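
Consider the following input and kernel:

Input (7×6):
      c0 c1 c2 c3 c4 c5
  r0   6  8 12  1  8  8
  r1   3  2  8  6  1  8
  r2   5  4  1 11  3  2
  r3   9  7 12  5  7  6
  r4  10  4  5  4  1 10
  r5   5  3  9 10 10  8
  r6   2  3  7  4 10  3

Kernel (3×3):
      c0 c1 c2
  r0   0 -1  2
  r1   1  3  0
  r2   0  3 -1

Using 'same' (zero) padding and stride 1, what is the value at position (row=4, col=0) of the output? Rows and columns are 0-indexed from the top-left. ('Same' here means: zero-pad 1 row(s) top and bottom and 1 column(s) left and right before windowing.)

The receptive field on the zero-padded input at this output position is [0 9 7 / 0 10 4 / 0 5 3]. Elementwise product with the kernel and sum: 9·-1 + 7·2 + 0·1 + 10·3 + 5·3 + 3·-1.

47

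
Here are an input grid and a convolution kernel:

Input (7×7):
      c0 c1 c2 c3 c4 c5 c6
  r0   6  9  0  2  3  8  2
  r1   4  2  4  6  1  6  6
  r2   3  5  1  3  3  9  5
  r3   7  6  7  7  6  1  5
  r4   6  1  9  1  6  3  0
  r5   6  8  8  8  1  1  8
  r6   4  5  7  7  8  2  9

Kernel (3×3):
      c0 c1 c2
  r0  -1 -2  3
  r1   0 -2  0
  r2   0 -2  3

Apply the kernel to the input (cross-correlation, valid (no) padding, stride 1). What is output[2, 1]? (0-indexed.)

-27

The receptive field on the input at this output position is [5 1 3 / 6 7 7 / 1 9 1]. Elementwise product with the kernel and sum: 5·-1 + 1·-2 + 3·3 + 7·-2 + 9·-2 + 1·3.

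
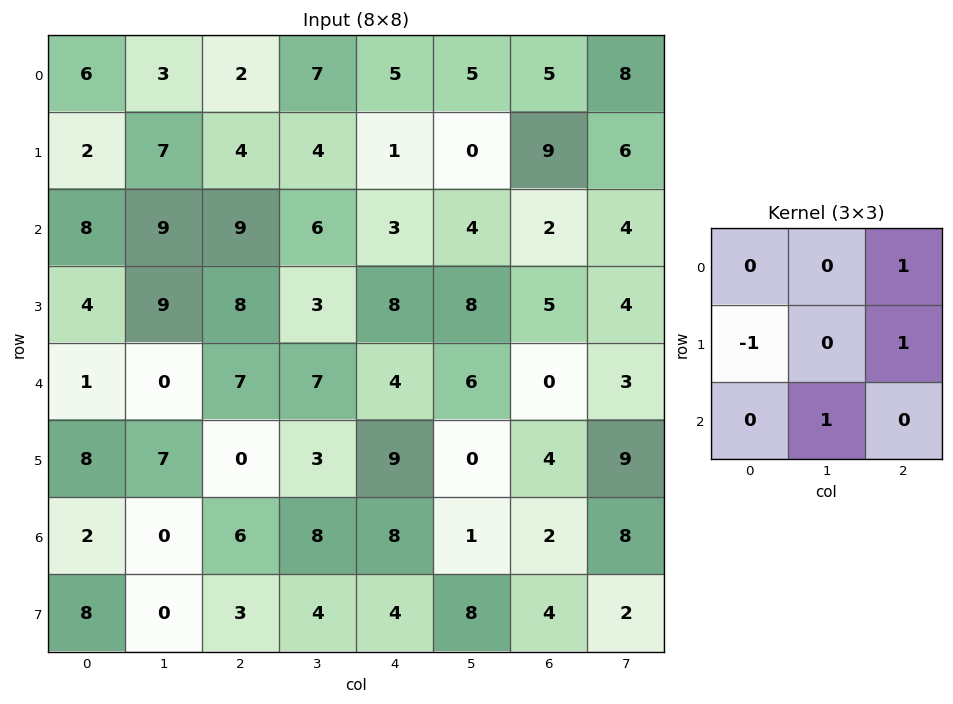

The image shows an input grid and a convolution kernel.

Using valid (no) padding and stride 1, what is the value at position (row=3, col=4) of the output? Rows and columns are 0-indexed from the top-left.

1

The receptive field on the input at this output position is [8 8 5 / 4 6 0 / 9 0 4]. Elementwise product with the kernel and sum: 5·1 + 4·-1 + 0·1 + 0·1.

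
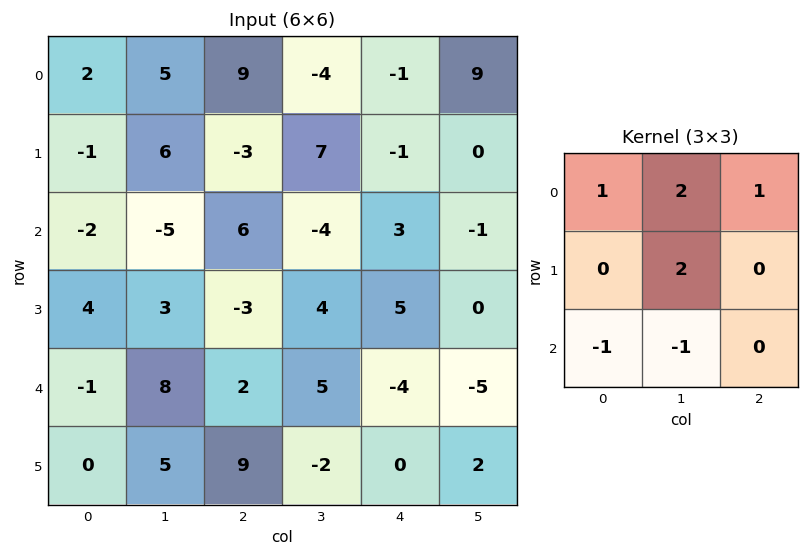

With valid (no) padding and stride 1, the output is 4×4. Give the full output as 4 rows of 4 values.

Output[0,0]: The receptive field on the input at this output position is [2 5 9 / -1 6 -3 / -2 -5 6]. Elementwise product with the kernel and sum: 2·1 + 5·2 + 9·1 + 6·2 + -2·-1 + -5·-1.
Output[0,1]: The receptive field on the input at this output position is [5 9 -4 / 6 -3 7 / -5 6 -4]. Elementwise product with the kernel and sum: 5·1 + 9·2 + -4·1 + -3·2 + -5·-1 + 6·-1.

40 12 12 2
-9 19 1 2
-7 -13 2 10
18 -9 13 8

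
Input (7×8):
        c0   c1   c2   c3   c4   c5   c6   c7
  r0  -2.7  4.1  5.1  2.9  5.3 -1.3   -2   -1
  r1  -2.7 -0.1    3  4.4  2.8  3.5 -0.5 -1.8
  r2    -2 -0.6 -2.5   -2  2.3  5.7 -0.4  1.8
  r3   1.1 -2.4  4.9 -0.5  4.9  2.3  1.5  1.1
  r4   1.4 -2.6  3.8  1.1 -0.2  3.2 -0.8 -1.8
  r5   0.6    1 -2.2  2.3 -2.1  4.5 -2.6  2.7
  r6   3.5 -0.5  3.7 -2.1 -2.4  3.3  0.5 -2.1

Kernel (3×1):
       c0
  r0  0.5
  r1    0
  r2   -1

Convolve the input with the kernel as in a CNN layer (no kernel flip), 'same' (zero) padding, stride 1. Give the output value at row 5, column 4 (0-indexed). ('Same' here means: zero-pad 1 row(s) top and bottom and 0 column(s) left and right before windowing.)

2.3

The receptive field on the zero-padded input at this output position is [-0.2 / -2.1 / -2.4]. Elementwise product with the kernel and sum: -0.2·0.5 + -2.4·-1.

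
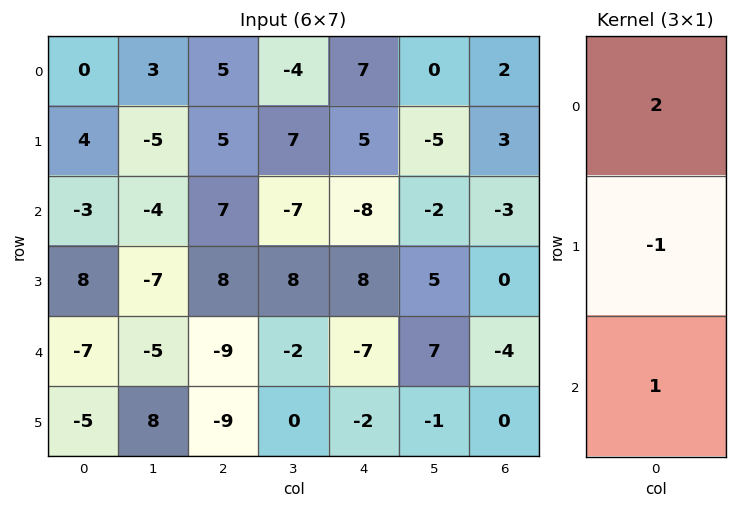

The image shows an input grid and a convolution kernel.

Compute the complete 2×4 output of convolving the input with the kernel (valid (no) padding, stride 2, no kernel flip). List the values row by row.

Output[0,0]: The receptive field on the input at this output position is [0 / 4 / -3]. Elementwise product with the kernel and sum: 0·2 + 4·-1 + -3·1.
Output[0,1]: The receptive field on the input at this output position is [5 / 5 / 7]. Elementwise product with the kernel and sum: 5·2 + 5·-1 + 7·1.

-7 12 1 -2
-21 -3 -31 -10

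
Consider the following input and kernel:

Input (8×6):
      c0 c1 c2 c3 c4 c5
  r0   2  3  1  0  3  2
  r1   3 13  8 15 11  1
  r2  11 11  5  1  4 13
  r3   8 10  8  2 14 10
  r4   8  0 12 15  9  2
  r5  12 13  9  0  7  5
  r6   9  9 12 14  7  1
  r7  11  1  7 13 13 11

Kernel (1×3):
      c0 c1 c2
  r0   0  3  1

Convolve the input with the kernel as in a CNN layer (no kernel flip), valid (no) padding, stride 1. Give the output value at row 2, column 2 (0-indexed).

7

The receptive field on the input at this output position is [5 1 4]. Elementwise product with the kernel and sum: 1·3 + 4·1.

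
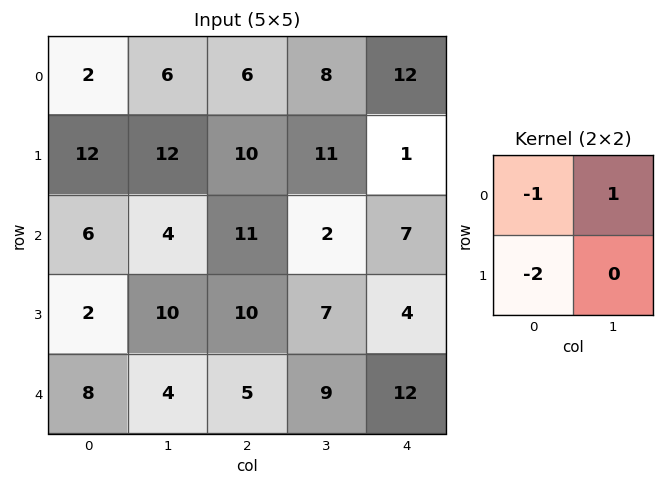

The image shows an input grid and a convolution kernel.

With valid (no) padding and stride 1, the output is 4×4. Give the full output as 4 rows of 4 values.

Output[0,0]: The receptive field on the input at this output position is [2 6 / 12 12]. Elementwise product with the kernel and sum: 2·-1 + 6·1 + 12·-2.
Output[0,1]: The receptive field on the input at this output position is [6 6 / 12 10]. Elementwise product with the kernel and sum: 6·-1 + 6·1 + 12·-2.

-20 -24 -18 -18
-12 -10 -21 -14
-6 -13 -29 -9
-8 -8 -13 -21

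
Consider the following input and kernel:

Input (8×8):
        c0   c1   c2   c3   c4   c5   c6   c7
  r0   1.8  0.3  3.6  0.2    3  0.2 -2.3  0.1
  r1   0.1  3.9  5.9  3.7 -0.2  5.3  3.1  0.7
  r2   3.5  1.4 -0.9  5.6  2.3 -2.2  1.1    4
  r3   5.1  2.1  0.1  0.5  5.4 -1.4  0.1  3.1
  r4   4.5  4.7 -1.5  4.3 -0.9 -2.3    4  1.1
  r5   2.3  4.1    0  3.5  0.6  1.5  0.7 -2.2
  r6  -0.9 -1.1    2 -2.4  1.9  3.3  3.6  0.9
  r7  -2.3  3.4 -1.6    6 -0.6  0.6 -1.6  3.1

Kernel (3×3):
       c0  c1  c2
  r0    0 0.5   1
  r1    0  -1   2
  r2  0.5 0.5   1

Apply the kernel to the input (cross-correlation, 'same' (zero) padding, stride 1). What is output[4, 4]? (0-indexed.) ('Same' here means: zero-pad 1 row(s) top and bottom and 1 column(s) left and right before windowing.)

The receptive field on the zero-padded input at this output position is [0.5 5.4 -1.4 / 4.3 -0.9 -2.3 / 3.5 0.6 1.5]. Elementwise product with the kernel and sum: 5.4·0.5 + -1.4·1 + -0.9·-1 + -2.3·2 + 3.5·0.5 + 0.6·0.5 + 1.5·1.

1.15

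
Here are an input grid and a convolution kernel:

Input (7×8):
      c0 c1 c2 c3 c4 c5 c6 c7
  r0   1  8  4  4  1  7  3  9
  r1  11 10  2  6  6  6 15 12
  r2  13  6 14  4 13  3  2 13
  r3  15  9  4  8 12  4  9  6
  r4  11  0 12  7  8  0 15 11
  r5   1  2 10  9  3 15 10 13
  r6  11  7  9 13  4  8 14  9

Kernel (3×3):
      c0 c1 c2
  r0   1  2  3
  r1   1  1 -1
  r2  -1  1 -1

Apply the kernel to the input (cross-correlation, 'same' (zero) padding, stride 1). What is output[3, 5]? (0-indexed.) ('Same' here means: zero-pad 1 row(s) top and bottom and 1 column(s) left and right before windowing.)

The receptive field on the zero-padded input at this output position is [13 3 2 / 12 4 9 / 8 0 15]. Elementwise product with the kernel and sum: 13·1 + 3·2 + 2·3 + 12·1 + 4·1 + 9·-1 + 8·-1 + 0·1 + 15·-1.

9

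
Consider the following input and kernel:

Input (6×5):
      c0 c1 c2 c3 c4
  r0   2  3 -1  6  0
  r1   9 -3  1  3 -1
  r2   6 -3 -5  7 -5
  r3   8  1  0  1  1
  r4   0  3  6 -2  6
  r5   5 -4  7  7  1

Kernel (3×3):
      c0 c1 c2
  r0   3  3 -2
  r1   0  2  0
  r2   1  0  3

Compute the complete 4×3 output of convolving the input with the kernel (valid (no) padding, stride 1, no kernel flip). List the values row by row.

Output[0,0]: The receptive field on the input at this output position is [2 3 -1 / 9 -3 1 / 6 -3 -5]. Elementwise product with the kernel and sum: 2·3 + 3·3 + -1·-2 + -3·2 + 6·1 + -5·3.

2 14 1
18 -18 31
39 -41 42
59 30 7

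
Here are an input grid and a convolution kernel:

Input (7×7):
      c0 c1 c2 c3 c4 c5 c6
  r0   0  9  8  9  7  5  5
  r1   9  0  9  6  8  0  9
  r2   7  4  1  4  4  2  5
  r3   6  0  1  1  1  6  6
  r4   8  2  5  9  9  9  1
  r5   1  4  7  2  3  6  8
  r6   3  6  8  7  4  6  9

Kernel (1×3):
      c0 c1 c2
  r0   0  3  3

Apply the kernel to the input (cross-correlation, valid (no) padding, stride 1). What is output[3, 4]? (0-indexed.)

36

The receptive field on the input at this output position is [1 6 6]. Elementwise product with the kernel and sum: 6·3 + 6·3.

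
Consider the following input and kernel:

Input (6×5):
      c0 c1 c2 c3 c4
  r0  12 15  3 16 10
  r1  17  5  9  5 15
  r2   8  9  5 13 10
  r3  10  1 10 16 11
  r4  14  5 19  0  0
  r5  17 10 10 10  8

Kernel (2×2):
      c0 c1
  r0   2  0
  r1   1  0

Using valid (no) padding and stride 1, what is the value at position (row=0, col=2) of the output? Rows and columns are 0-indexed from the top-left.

The receptive field on the input at this output position is [3 16 / 9 5]. Elementwise product with the kernel and sum: 3·2 + 9·1.

15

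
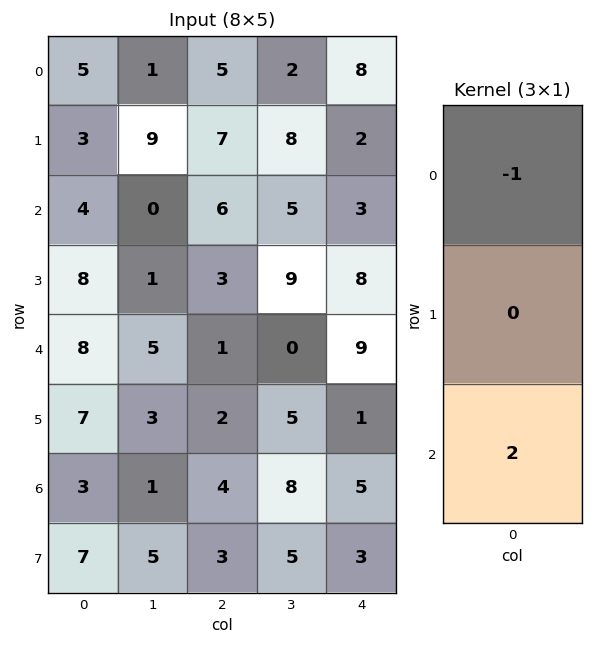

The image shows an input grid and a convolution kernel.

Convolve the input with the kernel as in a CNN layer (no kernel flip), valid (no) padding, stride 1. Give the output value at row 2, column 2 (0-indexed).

-4

The receptive field on the input at this output position is [6 / 3 / 1]. Elementwise product with the kernel and sum: 6·-1 + 1·2.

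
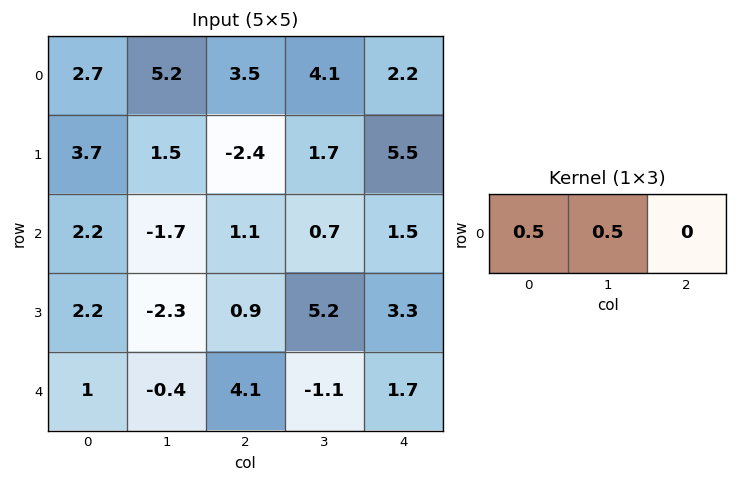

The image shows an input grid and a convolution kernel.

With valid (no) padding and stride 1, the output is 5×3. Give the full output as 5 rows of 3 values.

Output[0,0]: The receptive field on the input at this output position is [2.7 5.2 3.5]. Elementwise product with the kernel and sum: 2.7·0.5 + 5.2·0.5.
Output[0,1]: The receptive field on the input at this output position is [5.2 3.5 4.1]. Elementwise product with the kernel and sum: 5.2·0.5 + 3.5·0.5.

3.95 4.35 3.8
2.6 -0.45 -0.35
0.25 -0.3 0.9
-0.05 -0.7 3.05
0.3 1.85 1.5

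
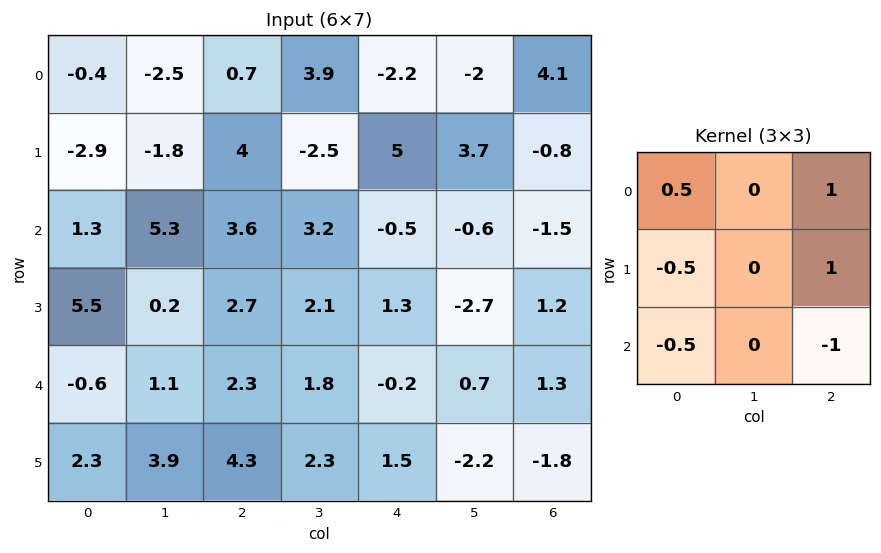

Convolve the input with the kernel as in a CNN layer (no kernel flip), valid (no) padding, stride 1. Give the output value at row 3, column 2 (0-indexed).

-2.35

The receptive field on the input at this output position is [2.7 2.1 1.3 / 2.3 1.8 -0.2 / 4.3 2.3 1.5]. Elementwise product with the kernel and sum: 2.7·0.5 + 1.3·1 + 2.3·-0.5 + -0.2·1 + 4.3·-0.5 + 1.5·-1.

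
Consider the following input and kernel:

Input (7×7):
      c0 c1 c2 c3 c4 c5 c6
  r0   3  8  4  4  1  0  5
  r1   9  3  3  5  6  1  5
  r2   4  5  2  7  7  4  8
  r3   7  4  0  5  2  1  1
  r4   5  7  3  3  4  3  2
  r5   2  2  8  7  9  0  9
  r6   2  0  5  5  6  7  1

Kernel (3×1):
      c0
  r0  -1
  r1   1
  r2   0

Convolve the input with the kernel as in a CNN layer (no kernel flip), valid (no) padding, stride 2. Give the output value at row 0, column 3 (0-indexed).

The receptive field on the input at this output position is [5 / 5 / 8]. Elementwise product with the kernel and sum: 5·-1 + 5·1.

0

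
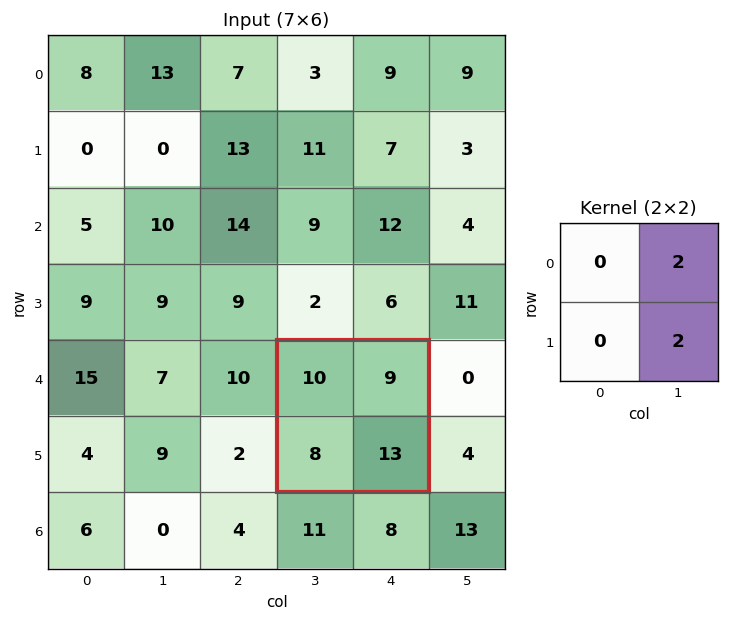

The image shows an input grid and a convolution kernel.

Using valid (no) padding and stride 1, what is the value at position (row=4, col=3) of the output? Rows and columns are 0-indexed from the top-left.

44

The receptive field on the input at this output position is [10 9 / 8 13]. Elementwise product with the kernel and sum: 9·2 + 13·2.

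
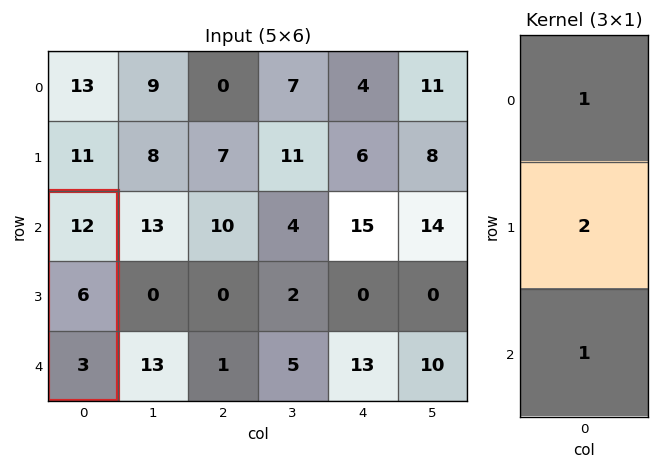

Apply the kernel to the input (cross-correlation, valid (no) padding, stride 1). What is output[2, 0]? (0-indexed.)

27

The receptive field on the input at this output position is [12 / 6 / 3]. Elementwise product with the kernel and sum: 12·1 + 6·2 + 3·1.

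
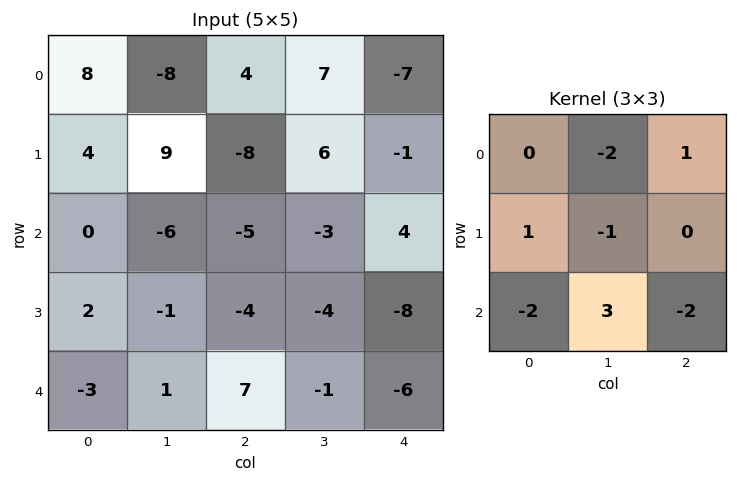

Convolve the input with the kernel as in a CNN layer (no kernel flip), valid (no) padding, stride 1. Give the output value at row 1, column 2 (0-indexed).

-3

The receptive field on the input at this output position is [-8 6 -1 / -5 -3 4 / -4 -4 -8]. Elementwise product with the kernel and sum: 6·-2 + -1·1 + -5·1 + -3·-1 + -4·-2 + -4·3 + -8·-2.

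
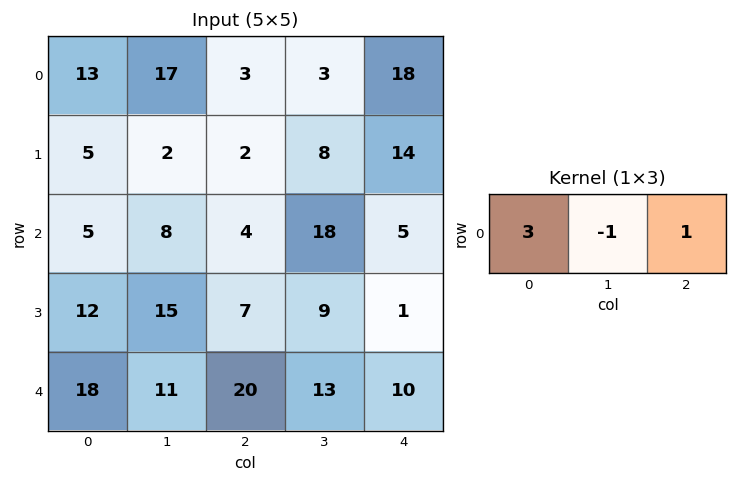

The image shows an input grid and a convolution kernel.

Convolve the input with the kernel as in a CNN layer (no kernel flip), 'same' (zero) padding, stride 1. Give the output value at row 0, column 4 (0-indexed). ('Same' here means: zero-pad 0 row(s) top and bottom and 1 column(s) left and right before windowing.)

-9

The receptive field on the zero-padded input at this output position is [3 18 0]. Elementwise product with the kernel and sum: 3·3 + 18·-1 + 0·1.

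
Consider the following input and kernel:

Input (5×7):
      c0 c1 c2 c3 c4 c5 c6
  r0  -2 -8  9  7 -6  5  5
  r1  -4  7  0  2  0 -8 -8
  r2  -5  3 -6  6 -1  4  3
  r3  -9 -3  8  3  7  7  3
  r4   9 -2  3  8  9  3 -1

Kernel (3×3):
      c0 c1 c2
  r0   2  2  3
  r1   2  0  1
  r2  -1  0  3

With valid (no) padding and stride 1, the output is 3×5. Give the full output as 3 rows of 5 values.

-14 54 17 19 15
23 44 4 14 -37
-32 35 44 36 20

Output[0,0]: The receptive field on the input at this output position is [-2 -8 9 / -4 7 0 / -5 3 -6]. Elementwise product with the kernel and sum: -2·2 + -8·2 + 9·3 + -4·2 + 0·1 + -5·-1 + -6·3.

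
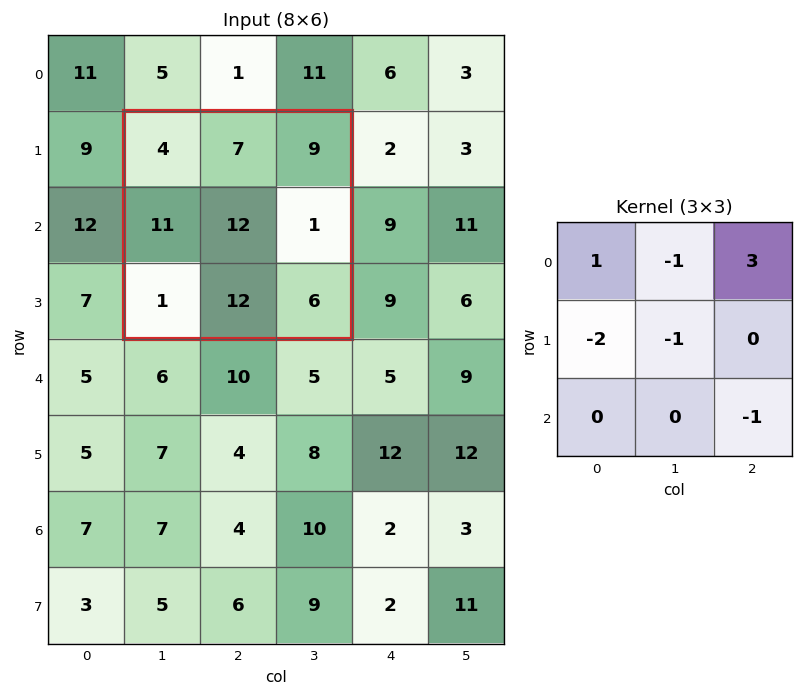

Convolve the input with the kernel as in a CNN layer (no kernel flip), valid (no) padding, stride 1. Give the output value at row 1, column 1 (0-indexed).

The receptive field on the input at this output position is [4 7 9 / 11 12 1 / 1 12 6]. Elementwise product with the kernel and sum: 4·1 + 7·-1 + 9·3 + 11·-2 + 12·-1 + 6·-1.

-16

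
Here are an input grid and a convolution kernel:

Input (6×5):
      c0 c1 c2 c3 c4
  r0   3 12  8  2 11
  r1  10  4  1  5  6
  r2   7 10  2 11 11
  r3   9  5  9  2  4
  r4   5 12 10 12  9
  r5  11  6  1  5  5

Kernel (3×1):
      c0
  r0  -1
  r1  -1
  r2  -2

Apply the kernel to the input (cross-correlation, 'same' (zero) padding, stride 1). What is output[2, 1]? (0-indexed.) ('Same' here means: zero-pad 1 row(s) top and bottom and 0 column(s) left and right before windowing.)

-24

The receptive field on the zero-padded input at this output position is [4 / 10 / 5]. Elementwise product with the kernel and sum: 4·-1 + 10·-1 + 5·-2.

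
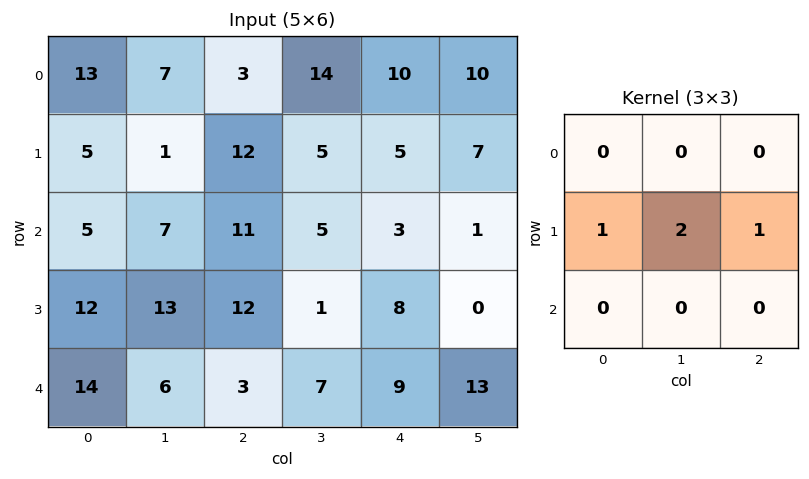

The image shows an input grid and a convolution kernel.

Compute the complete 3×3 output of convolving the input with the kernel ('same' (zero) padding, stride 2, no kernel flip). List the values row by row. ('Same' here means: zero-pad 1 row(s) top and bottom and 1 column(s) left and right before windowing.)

33 27 44
17 34 12
34 19 38

Output[0,0]: The receptive field on the zero-padded input at this output position is [0 0 0 / 0 13 7 / 0 5 1]. Elementwise product with the kernel and sum: 0·1 + 13·2 + 7·1.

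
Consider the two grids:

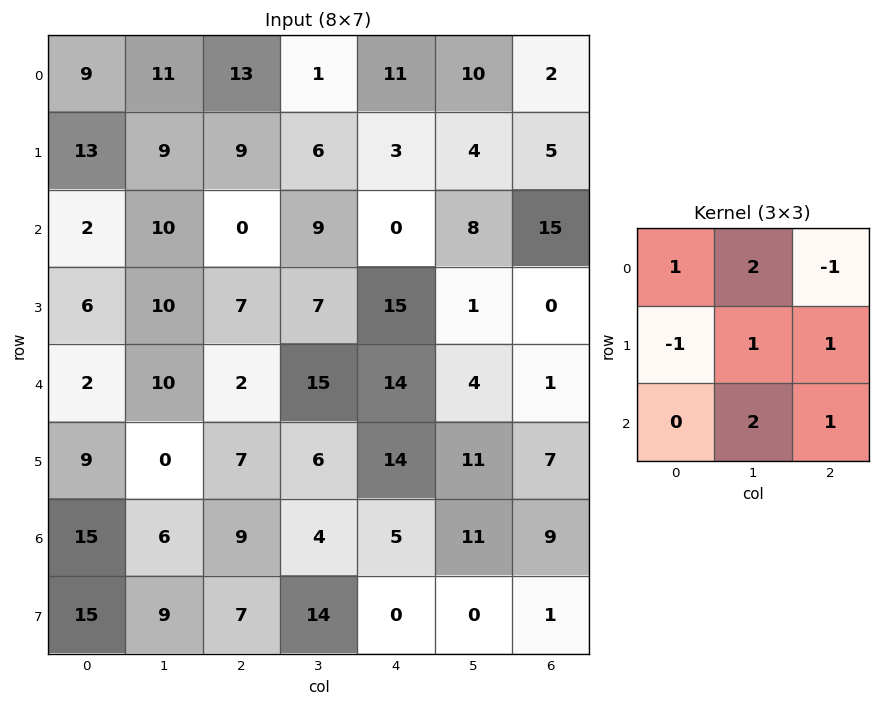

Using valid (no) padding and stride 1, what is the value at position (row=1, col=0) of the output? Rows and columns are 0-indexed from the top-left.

The receptive field on the input at this output position is [13 9 9 / 2 10 0 / 6 10 7]. Elementwise product with the kernel and sum: 13·1 + 9·2 + 9·-1 + 2·-1 + 10·1 + 0·1 + 10·2 + 7·1.

57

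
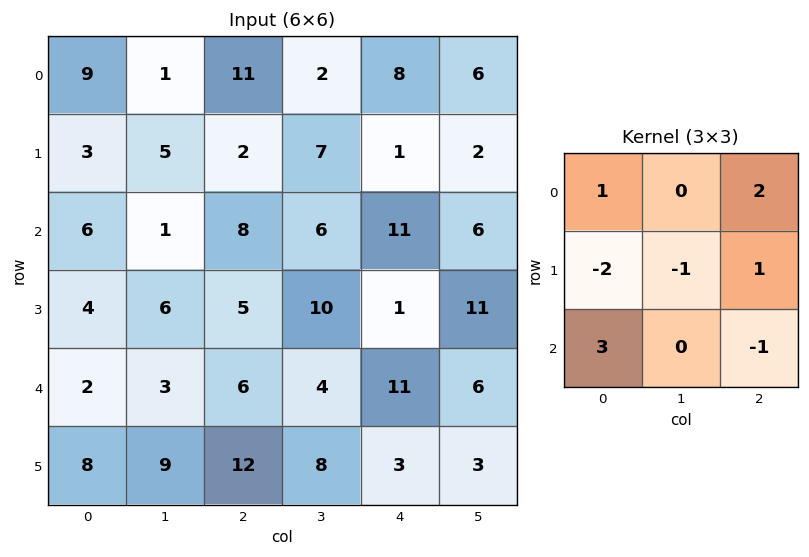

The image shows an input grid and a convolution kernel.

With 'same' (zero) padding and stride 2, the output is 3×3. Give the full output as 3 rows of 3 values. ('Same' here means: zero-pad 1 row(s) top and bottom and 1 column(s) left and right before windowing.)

-13 -3 13
-1 23 13
4 37 40

Output[0,0]: The receptive field on the zero-padded input at this output position is [0 0 0 / 0 9 1 / 0 3 5]. Elementwise product with the kernel and sum: 0·1 + 0·2 + 0·-2 + 9·-1 + 1·1 + 0·3 + 5·-1.
Output[0,1]: The receptive field on the zero-padded input at this output position is [0 0 0 / 1 11 2 / 5 2 7]. Elementwise product with the kernel and sum: 0·1 + 0·2 + 1·-2 + 11·-1 + 2·1 + 5·3 + 7·-1.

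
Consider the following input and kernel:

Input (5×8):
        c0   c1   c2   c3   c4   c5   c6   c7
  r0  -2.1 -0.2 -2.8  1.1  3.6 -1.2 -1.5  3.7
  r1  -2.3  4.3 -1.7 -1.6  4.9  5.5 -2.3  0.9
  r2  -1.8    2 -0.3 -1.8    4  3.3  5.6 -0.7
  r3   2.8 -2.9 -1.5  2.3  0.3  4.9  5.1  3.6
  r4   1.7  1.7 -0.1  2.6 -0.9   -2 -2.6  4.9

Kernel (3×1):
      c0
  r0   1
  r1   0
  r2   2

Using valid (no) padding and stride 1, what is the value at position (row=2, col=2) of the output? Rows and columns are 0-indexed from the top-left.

-0.5

The receptive field on the input at this output position is [-0.3 / -1.5 / -0.1]. Elementwise product with the kernel and sum: -0.3·1 + -0.1·2.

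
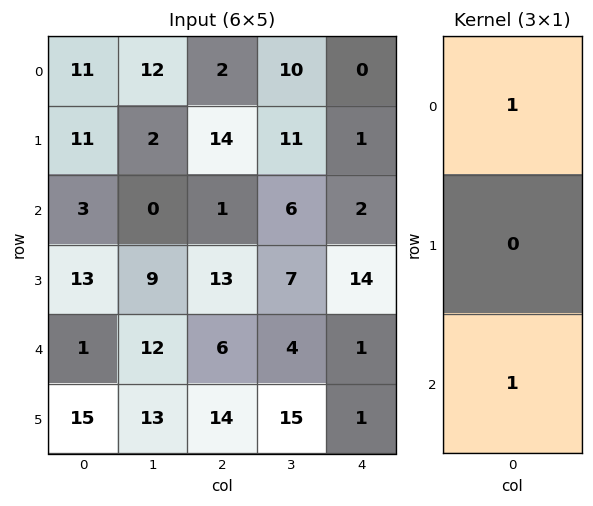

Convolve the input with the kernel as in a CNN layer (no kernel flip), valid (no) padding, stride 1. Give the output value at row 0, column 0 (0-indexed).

14

The receptive field on the input at this output position is [11 / 11 / 3]. Elementwise product with the kernel and sum: 11·1 + 3·1.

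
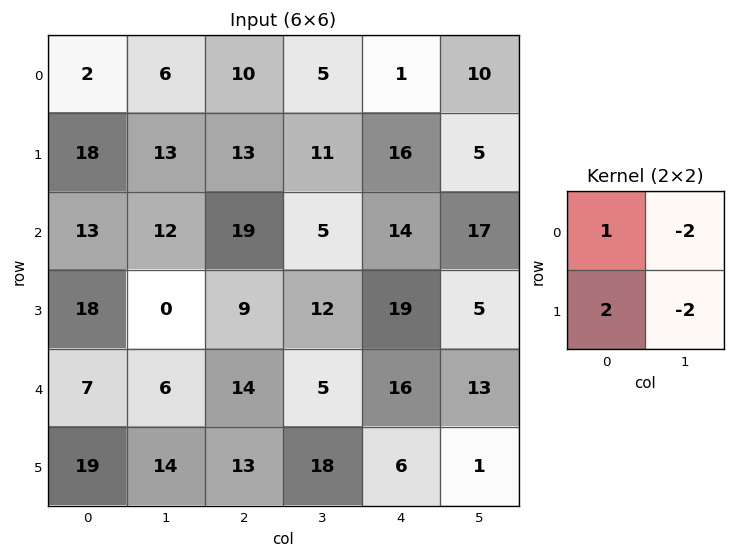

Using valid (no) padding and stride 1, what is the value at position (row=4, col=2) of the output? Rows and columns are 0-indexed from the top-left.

-6

The receptive field on the input at this output position is [14 5 / 13 18]. Elementwise product with the kernel and sum: 14·1 + 5·-2 + 13·2 + 18·-2.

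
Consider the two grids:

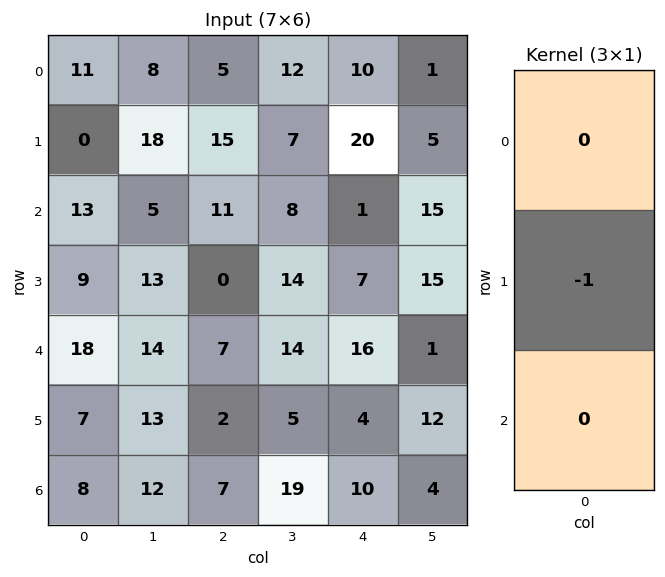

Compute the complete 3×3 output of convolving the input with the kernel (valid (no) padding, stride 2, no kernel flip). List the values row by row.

Output[0,0]: The receptive field on the input at this output position is [11 / 0 / 13]. Elementwise product with the kernel and sum: 0·-1.
Output[0,1]: The receptive field on the input at this output position is [5 / 15 / 11]. Elementwise product with the kernel and sum: 15·-1.

0 -15 -20
-9 0 -7
-7 -2 -4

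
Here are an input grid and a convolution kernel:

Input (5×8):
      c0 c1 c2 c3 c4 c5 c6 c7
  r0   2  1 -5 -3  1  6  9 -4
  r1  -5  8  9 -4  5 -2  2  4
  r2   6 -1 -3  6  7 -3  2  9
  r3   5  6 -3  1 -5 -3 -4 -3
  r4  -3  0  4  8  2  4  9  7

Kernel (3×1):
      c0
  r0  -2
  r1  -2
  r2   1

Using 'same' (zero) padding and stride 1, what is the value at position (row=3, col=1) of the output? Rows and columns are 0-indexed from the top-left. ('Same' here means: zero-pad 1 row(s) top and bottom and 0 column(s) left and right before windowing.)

The receptive field on the zero-padded input at this output position is [-1 / 6 / 0]. Elementwise product with the kernel and sum: -1·-2 + 6·-2 + 0·1.

-10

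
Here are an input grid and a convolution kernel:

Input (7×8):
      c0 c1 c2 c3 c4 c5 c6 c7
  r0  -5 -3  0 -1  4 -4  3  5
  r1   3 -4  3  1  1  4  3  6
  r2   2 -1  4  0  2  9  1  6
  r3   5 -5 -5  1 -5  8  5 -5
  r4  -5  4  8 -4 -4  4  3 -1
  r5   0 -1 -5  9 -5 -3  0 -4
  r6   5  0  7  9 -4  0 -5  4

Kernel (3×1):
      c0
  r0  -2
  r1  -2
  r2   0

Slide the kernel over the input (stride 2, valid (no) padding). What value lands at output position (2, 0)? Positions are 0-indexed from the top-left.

The receptive field on the input at this output position is [-5 / 0 / 5]. Elementwise product with the kernel and sum: -5·-2 + 0·-2.

10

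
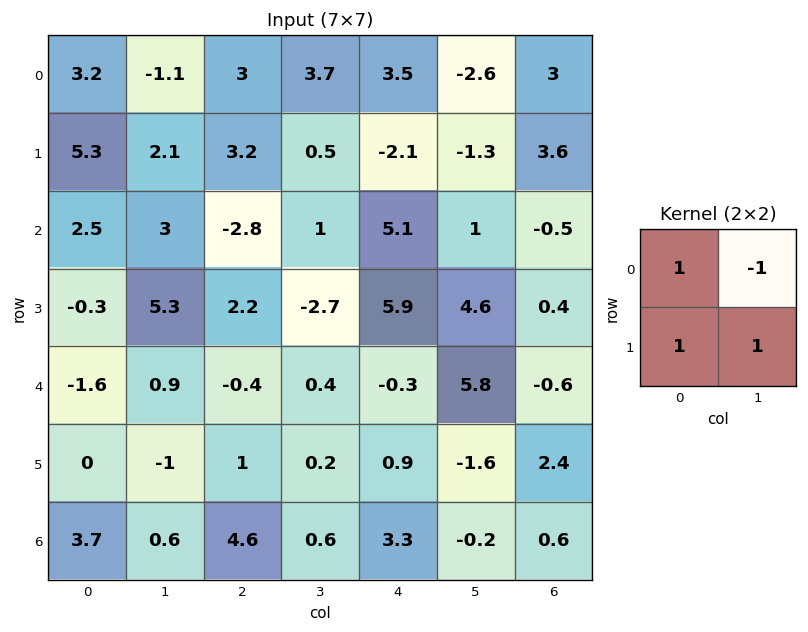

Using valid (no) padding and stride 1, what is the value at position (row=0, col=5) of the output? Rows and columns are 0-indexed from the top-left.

The receptive field on the input at this output position is [-2.6 3 / -1.3 3.6]. Elementwise product with the kernel and sum: -2.6·1 + 3·-1 + -1.3·1 + 3.6·1.

-3.3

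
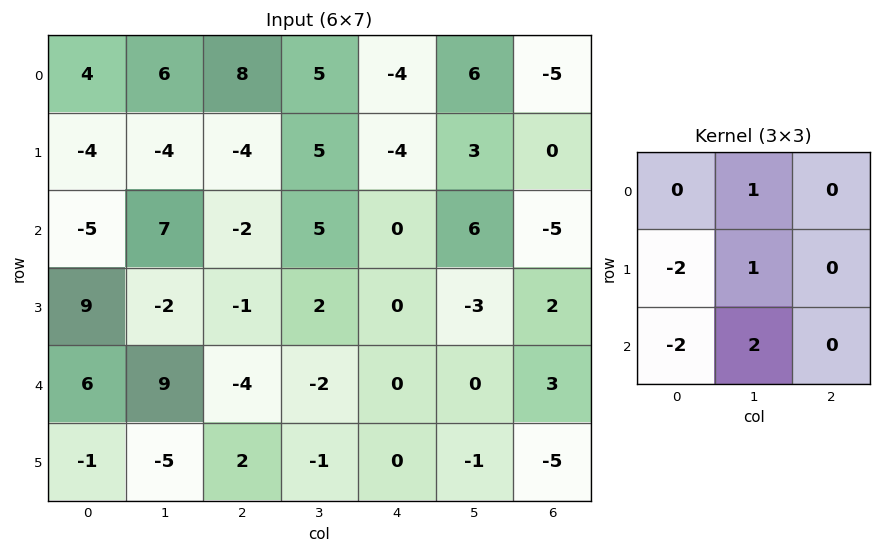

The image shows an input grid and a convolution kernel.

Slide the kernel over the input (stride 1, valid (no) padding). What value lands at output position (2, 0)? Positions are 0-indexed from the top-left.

-7

The receptive field on the input at this output position is [-5 7 -2 / 9 -2 -1 / 6 9 -4]. Elementwise product with the kernel and sum: 7·1 + 9·-2 + -2·1 + 6·-2 + 9·2.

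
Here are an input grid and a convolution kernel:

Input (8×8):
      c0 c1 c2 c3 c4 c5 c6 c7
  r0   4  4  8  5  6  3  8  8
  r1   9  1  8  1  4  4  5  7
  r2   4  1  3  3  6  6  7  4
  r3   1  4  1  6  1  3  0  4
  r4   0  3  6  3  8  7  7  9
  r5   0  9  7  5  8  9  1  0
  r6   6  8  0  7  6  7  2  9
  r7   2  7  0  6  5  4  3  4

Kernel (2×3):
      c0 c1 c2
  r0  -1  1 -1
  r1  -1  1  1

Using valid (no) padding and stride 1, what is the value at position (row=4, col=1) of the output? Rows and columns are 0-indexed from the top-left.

The receptive field on the input at this output position is [3 6 3 / 9 7 5]. Elementwise product with the kernel and sum: 3·-1 + 6·1 + 3·-1 + 9·-1 + 7·1 + 5·1.

3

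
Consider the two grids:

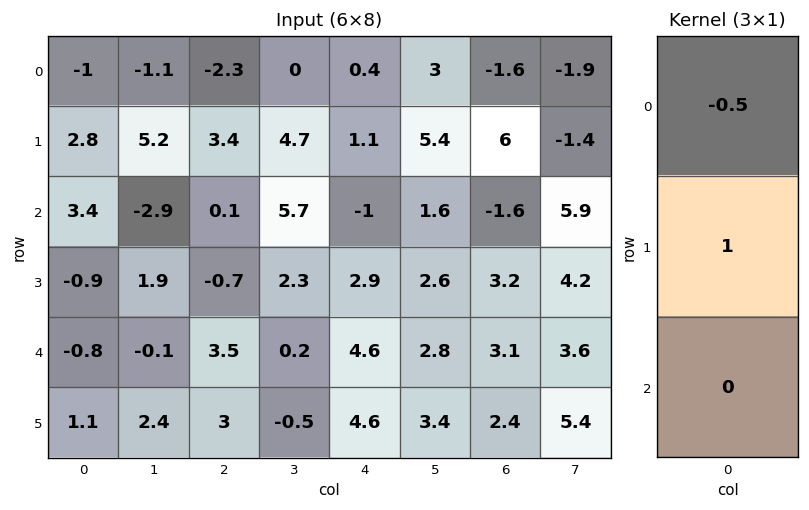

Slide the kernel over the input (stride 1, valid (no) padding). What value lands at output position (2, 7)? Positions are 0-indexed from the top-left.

1.25

The receptive field on the input at this output position is [5.9 / 4.2 / 3.6]. Elementwise product with the kernel and sum: 5.9·-0.5 + 4.2·1.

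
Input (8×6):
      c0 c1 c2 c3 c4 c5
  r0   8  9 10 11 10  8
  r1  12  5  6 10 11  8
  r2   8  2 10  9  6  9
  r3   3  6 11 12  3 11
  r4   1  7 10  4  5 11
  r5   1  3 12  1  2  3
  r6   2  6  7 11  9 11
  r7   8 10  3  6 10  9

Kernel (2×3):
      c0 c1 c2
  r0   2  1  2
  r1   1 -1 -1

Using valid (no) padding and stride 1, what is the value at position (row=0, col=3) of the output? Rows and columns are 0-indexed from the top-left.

39

The receptive field on the input at this output position is [11 10 8 / 10 11 8]. Elementwise product with the kernel and sum: 11·2 + 10·1 + 8·2 + 10·1 + 11·-1 + 8·-1.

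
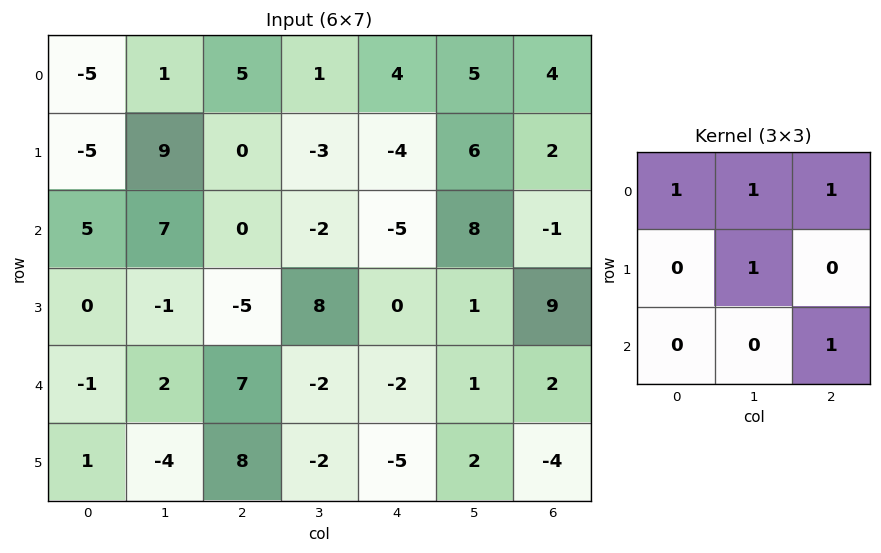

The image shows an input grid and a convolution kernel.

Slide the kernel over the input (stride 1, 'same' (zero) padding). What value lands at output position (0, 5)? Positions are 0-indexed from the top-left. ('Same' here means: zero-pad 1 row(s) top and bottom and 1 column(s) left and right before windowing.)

The receptive field on the zero-padded input at this output position is [0 0 0 / 4 5 4 / -4 6 2]. Elementwise product with the kernel and sum: 0·1 + 0·1 + 0·1 + 5·1 + 2·1.

7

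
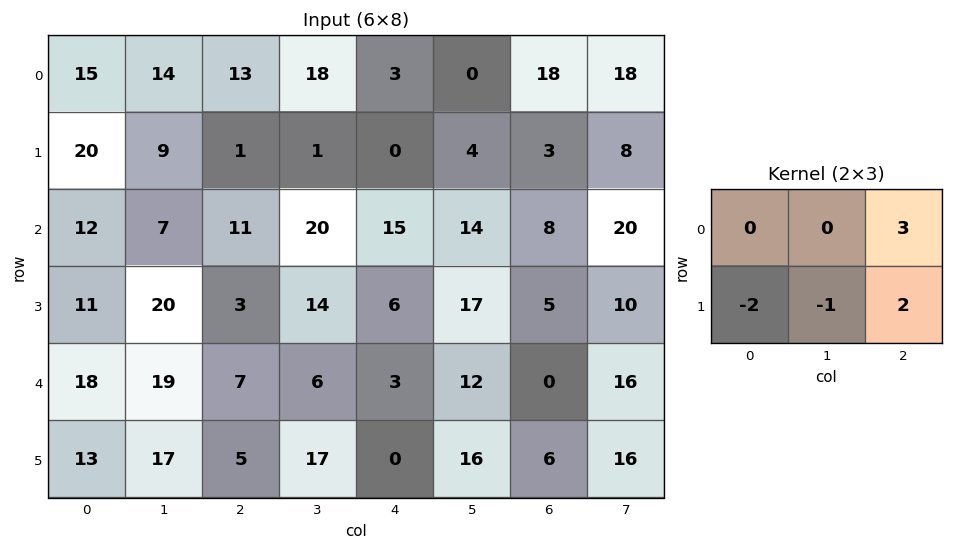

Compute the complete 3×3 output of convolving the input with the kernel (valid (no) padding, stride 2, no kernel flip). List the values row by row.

-8 6 56
-3 37 5
-12 -18 -4

Output[0,0]: The receptive field on the input at this output position is [15 14 13 / 20 9 1]. Elementwise product with the kernel and sum: 13·3 + 20·-2 + 9·-1 + 1·2.
Output[0,1]: The receptive field on the input at this output position is [13 18 3 / 1 1 0]. Elementwise product with the kernel and sum: 3·3 + 1·-2 + 1·-1 + 0·2.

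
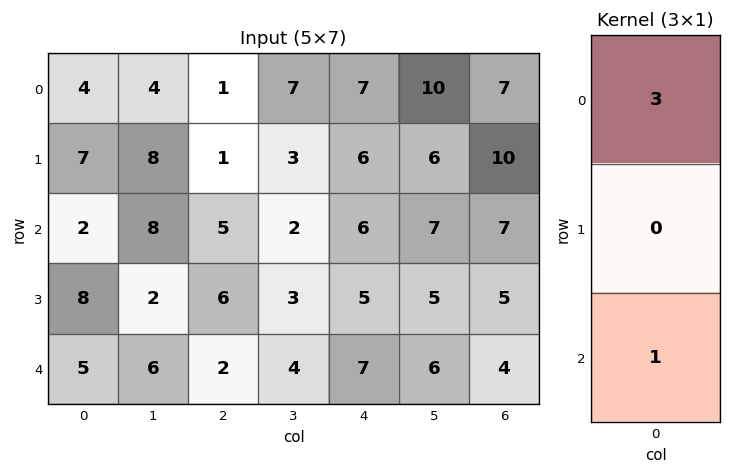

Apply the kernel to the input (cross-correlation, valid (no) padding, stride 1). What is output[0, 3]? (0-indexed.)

23

The receptive field on the input at this output position is [7 / 3 / 2]. Elementwise product with the kernel and sum: 7·3 + 2·1.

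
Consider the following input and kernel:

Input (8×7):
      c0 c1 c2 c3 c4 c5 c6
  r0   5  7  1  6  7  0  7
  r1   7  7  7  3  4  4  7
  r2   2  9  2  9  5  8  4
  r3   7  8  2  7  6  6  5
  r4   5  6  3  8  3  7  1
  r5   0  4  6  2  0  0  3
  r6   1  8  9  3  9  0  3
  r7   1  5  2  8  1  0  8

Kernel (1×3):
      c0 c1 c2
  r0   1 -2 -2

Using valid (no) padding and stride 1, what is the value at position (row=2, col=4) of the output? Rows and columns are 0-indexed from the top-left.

The receptive field on the input at this output position is [5 8 4]. Elementwise product with the kernel and sum: 5·1 + 8·-2 + 4·-2.

-19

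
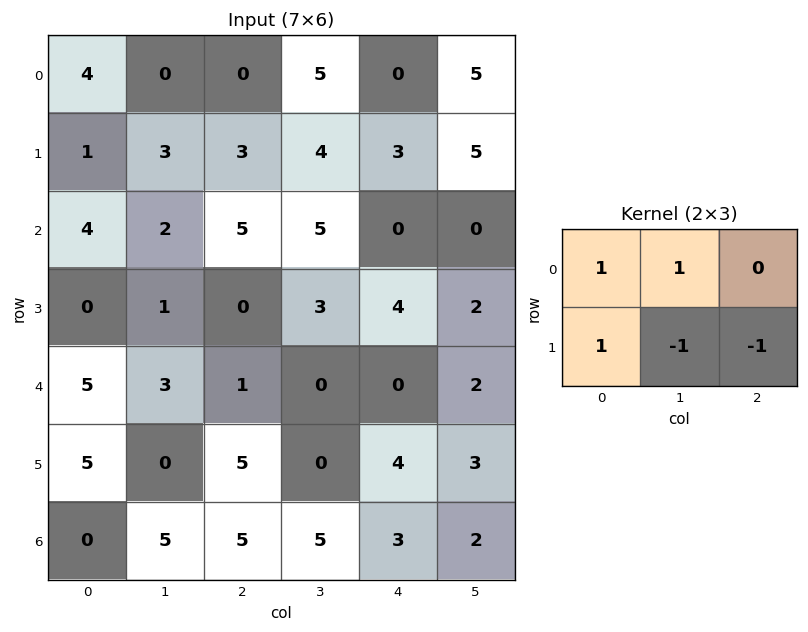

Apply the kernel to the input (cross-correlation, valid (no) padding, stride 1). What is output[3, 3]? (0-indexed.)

The receptive field on the input at this output position is [3 4 2 / 0 0 2]. Elementwise product with the kernel and sum: 3·1 + 4·1 + 0·1 + 0·-1 + 2·-1.

5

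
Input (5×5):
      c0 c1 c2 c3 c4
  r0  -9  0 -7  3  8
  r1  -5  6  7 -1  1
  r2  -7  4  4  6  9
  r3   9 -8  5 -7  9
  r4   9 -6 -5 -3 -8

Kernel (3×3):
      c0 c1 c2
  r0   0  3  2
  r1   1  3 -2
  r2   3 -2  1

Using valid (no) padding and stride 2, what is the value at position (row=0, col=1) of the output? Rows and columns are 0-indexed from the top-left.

36

The receptive field on the input at this output position is [-7 3 8 / 7 -1 1 / 4 6 9]. Elementwise product with the kernel and sum: 3·3 + 8·2 + 7·1 + -1·3 + 1·-2 + 4·3 + 6·-2 + 9·1.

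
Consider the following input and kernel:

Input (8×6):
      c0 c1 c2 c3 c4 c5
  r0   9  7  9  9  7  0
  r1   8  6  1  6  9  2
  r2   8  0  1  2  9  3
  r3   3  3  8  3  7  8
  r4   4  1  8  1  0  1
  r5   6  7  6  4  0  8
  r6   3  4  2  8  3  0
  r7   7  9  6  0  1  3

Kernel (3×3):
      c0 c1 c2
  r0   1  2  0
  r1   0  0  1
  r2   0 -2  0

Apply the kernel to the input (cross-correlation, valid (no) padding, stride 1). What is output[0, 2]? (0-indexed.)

32

The receptive field on the input at this output position is [9 9 7 / 1 6 9 / 1 2 9]. Elementwise product with the kernel and sum: 9·1 + 9·2 + 9·1 + 2·-2.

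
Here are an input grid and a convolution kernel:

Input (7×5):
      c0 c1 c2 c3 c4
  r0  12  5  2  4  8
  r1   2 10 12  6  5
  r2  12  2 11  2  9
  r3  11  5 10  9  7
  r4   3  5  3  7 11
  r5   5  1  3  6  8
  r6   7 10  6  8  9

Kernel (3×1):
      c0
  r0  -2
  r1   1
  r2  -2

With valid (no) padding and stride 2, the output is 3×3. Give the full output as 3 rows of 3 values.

Output[0,0]: The receptive field on the input at this output position is [12 / 2 / 12]. Elementwise product with the kernel and sum: 12·-2 + 2·1 + 12·-2.
Output[0,1]: The receptive field on the input at this output position is [2 / 12 / 11]. Elementwise product with the kernel and sum: 2·-2 + 12·1 + 11·-2.

-46 -14 -29
-19 -18 -33
-15 -15 -32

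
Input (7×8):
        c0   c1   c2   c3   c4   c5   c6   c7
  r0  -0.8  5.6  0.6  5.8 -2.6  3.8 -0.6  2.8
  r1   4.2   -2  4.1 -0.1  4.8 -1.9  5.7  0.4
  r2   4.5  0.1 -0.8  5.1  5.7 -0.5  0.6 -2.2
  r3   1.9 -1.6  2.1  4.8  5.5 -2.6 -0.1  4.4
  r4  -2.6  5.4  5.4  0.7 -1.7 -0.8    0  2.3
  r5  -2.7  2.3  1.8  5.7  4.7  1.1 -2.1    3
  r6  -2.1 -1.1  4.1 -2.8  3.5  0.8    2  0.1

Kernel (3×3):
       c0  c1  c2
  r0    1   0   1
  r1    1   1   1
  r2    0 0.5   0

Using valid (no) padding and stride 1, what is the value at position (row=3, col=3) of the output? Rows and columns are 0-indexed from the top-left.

2.75

The receptive field on the input at this output position is [4.8 5.5 -2.6 / 0.7 -1.7 -0.8 / 5.7 4.7 1.1]. Elementwise product with the kernel and sum: 4.8·1 + -2.6·1 + 0.7·1 + -1.7·1 + -0.8·1 + 4.7·0.5.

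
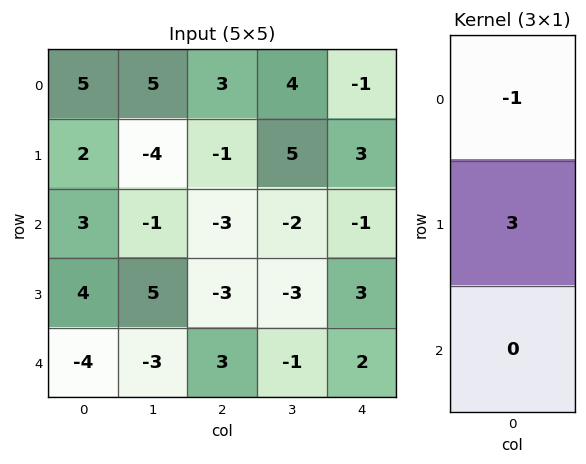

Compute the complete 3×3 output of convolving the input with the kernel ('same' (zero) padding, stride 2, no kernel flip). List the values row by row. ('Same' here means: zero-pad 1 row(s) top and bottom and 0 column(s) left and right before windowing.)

Output[0,0]: The receptive field on the zero-padded input at this output position is [0 / 5 / 2]. Elementwise product with the kernel and sum: 0·-1 + 5·3.

15 9 -3
7 -8 -6
-16 12 3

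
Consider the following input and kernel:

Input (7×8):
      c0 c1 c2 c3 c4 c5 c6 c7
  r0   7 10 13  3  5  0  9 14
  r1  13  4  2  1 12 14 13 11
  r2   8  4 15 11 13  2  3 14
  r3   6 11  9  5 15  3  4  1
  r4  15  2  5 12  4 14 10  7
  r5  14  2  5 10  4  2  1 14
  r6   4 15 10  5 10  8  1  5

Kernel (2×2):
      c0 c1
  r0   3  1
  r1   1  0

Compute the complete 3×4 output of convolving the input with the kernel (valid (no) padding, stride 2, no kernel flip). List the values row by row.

Output[0,0]: The receptive field on the input at this output position is [7 10 / 13 4]. Elementwise product with the kernel and sum: 7·3 + 10·1 + 13·1.
Output[0,1]: The receptive field on the input at this output position is [13 3 / 2 1]. Elementwise product with the kernel and sum: 13·3 + 3·1 + 2·1.

44 44 27 54
34 65 56 27
61 32 30 38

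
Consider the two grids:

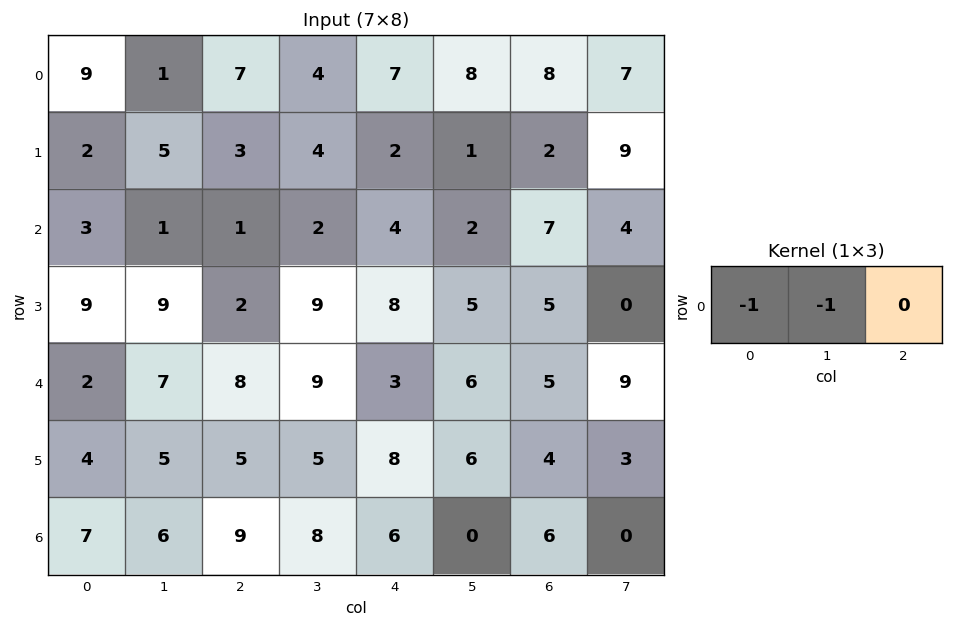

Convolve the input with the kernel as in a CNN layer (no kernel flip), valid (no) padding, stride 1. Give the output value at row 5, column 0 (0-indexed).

The receptive field on the input at this output position is [4 5 5]. Elementwise product with the kernel and sum: 4·-1 + 5·-1.

-9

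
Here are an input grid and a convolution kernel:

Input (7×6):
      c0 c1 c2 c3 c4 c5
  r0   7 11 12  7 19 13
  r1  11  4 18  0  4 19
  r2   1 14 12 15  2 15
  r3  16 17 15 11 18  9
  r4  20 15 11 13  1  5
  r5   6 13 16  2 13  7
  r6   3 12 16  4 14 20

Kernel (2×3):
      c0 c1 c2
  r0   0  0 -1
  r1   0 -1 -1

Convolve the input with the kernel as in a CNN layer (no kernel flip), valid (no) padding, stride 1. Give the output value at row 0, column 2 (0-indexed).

The receptive field on the input at this output position is [12 7 19 / 18 0 4]. Elementwise product with the kernel and sum: 19·-1 + 0·-1 + 4·-1.

-23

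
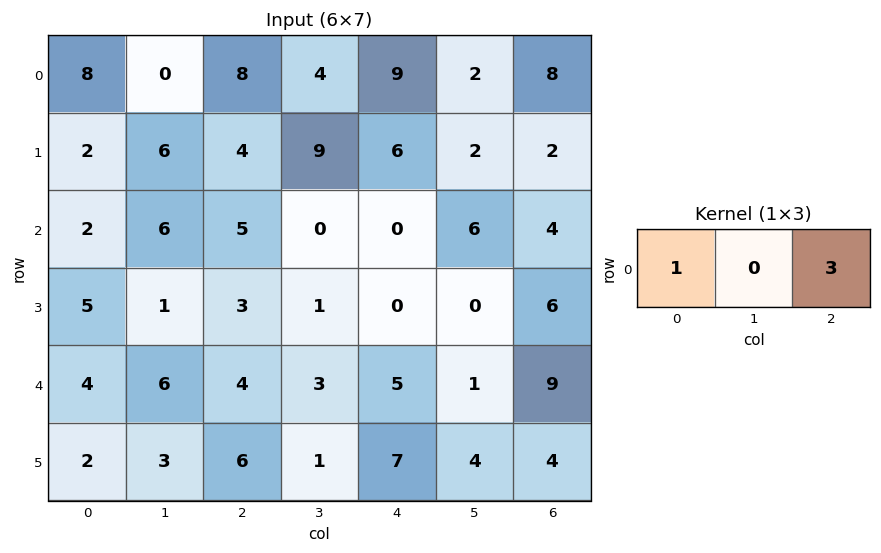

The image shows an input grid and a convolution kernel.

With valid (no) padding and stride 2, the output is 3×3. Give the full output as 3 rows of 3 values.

32 35 33
17 5 12
16 19 32

Output[0,0]: The receptive field on the input at this output position is [8 0 8]. Elementwise product with the kernel and sum: 8·1 + 8·3.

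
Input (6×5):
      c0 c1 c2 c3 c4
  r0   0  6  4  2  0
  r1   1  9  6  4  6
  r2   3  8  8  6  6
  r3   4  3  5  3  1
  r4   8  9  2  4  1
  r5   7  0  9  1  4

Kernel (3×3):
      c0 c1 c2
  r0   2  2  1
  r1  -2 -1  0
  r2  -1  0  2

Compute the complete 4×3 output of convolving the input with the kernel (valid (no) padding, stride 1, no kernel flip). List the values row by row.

18 2 0
18 13 1
15 26 21
5 1 8

Output[0,0]: The receptive field on the input at this output position is [0 6 4 / 1 9 6 / 3 8 8]. Elementwise product with the kernel and sum: 0·2 + 6·2 + 4·1 + 1·-2 + 9·-1 + 3·-1 + 8·2.
Output[0,1]: The receptive field on the input at this output position is [6 4 2 / 9 6 4 / 8 8 6]. Elementwise product with the kernel and sum: 6·2 + 4·2 + 2·1 + 9·-2 + 6·-1 + 8·-1 + 6·2.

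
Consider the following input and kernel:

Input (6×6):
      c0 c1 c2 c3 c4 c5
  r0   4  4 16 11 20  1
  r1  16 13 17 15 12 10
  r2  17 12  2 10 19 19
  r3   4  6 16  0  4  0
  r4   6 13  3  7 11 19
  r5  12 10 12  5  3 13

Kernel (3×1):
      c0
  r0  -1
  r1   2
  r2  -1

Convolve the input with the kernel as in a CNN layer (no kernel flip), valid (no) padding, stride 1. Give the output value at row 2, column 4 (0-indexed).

The receptive field on the input at this output position is [19 / 4 / 11]. Elementwise product with the kernel and sum: 19·-1 + 4·2 + 11·-1.

-22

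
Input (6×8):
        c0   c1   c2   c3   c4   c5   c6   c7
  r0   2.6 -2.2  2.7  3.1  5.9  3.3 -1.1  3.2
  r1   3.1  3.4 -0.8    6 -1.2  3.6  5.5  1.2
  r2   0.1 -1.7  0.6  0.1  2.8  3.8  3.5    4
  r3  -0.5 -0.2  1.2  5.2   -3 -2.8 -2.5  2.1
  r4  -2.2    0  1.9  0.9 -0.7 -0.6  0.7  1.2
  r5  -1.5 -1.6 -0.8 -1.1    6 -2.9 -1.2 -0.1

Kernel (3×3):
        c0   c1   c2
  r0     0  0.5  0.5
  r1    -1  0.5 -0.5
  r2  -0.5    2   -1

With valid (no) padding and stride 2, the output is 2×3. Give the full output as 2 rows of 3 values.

Output[0,0]: The receptive field on the input at this output position is [2.6 -2.2 2.7 / 3.1 3.4 -0.8 / 0.1 -1.7 0.6]. Elementwise product with the kernel and sum: -2.2·0.5 + 2.7·0.5 + 3.1·-1 + 3.4·0.5 + -0.8·-0.5 + 0.1·-0.5 + -1.7·2 + 0.6·-1.
Output[0,1]: The receptive field on the input at this output position is [2.7 3.1 5.9 / -0.8 6 -1.2 / 0.6 0.1 2.8]. Elementwise product with the kernel and sum: 3.1·0.5 + 5.9·0.5 + -0.8·-1 + 6·0.5 + -1.2·-0.5 + 0.6·-0.5 + 0.1·2 + 2.8·-1.

-4.8 6 4.05
-1.55 5.9 4.95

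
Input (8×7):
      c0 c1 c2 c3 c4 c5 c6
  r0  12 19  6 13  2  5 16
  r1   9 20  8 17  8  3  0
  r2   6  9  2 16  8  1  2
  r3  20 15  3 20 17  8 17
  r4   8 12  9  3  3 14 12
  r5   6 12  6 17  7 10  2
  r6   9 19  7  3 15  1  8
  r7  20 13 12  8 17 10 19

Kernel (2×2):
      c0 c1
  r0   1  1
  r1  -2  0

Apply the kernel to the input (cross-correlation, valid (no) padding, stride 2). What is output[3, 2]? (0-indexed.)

The receptive field on the input at this output position is [15 1 / 17 10]. Elementwise product with the kernel and sum: 15·1 + 1·1 + 17·-2.

-18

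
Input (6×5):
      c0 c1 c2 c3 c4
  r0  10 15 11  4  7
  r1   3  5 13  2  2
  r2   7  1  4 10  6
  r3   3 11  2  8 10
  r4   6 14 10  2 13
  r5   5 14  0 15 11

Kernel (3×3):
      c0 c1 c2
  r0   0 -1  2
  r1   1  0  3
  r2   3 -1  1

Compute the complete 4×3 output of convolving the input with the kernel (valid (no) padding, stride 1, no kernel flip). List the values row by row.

Output[0,0]: The receptive field on the input at this output position is [10 15 11 / 3 5 13 / 7 1 4]. Elementwise product with the kernel and sum: 15·-1 + 11·2 + 3·1 + 13·3 + 7·3 + 1·-1 + 4·1.
Output[0,1]: The receptive field on the input at this output position is [15 11 4 / 5 13 2 / 1 4 10]. Elementwise product with the kernel and sum: 11·-1 + 4·2 + 5·1 + 2·3 + 1·3 + 4·-1 + 10·1.

73 17 37
40 61 32
30 85 75
30 91 57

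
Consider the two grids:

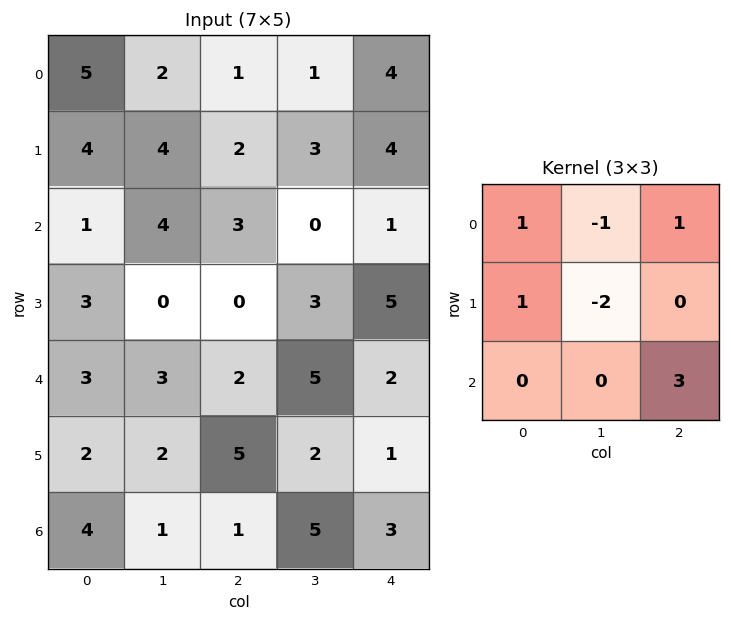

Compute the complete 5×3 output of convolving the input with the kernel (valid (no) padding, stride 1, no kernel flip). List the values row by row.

9 2 3
-5 12 21
9 16 4
15 8 -3
3 13 9

Output[0,0]: The receptive field on the input at this output position is [5 2 1 / 4 4 2 / 1 4 3]. Elementwise product with the kernel and sum: 5·1 + 2·-1 + 1·1 + 4·1 + 4·-2 + 3·3.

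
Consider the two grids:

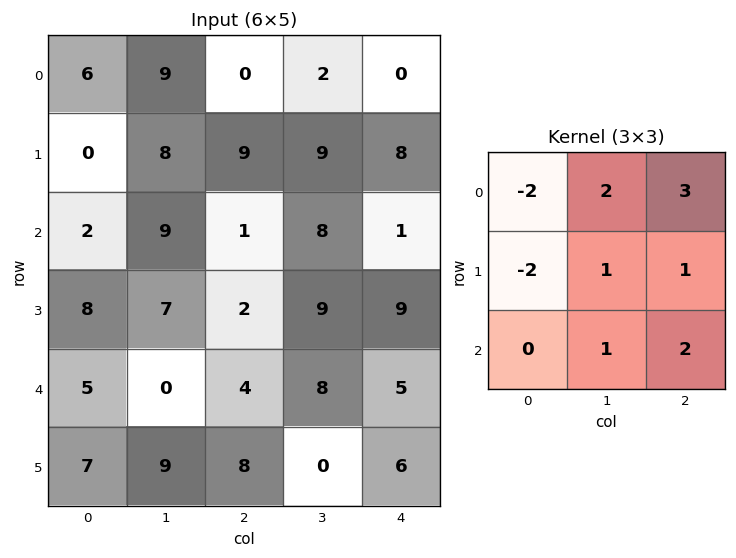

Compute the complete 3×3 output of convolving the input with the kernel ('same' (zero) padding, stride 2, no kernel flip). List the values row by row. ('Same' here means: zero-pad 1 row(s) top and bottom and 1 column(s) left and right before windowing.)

31 11 4
57 40 -8
67 37 -5

Output[0,0]: The receptive field on the zero-padded input at this output position is [0 0 0 / 0 6 9 / 0 0 8]. Elementwise product with the kernel and sum: 0·-2 + 0·2 + 0·3 + 0·-2 + 6·1 + 9·1 + 0·1 + 8·2.
Output[0,1]: The receptive field on the zero-padded input at this output position is [0 0 0 / 9 0 2 / 8 9 9]. Elementwise product with the kernel and sum: 0·-2 + 0·2 + 0·3 + 9·-2 + 0·1 + 2·1 + 9·1 + 9·2.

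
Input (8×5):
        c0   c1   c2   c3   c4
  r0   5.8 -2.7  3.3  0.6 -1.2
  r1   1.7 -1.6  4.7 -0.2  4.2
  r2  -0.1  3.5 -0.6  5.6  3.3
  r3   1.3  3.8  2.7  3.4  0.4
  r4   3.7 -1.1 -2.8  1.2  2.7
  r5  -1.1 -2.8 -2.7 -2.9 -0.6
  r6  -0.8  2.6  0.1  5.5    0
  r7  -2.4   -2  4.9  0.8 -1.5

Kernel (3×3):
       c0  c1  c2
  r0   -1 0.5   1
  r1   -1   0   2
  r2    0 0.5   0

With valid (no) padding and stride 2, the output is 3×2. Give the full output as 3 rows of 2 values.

5.6 2.3
4.8 5.4
-10.05 10.35

Output[0,0]: The receptive field on the input at this output position is [5.8 -2.7 3.3 / 1.7 -1.6 4.7 / -0.1 3.5 -0.6]. Elementwise product with the kernel and sum: 5.8·-1 + -2.7·0.5 + 3.3·1 + 1.7·-1 + 4.7·2 + 3.5·0.5.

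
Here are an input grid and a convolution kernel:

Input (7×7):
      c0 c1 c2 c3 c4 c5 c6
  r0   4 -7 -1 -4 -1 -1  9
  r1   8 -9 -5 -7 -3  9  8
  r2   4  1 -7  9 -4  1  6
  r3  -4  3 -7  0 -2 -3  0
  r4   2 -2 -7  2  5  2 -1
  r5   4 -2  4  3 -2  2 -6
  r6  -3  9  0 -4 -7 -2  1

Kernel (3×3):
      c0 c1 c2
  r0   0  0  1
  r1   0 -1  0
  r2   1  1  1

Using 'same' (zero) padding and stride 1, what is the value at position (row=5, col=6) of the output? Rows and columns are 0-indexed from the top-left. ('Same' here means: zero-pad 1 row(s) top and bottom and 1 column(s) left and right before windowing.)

The receptive field on the zero-padded input at this output position is [2 -1 0 / 2 -6 0 / -2 1 0]. Elementwise product with the kernel and sum: 0·1 + -6·-1 + -2·1 + 1·1 + 0·1.

5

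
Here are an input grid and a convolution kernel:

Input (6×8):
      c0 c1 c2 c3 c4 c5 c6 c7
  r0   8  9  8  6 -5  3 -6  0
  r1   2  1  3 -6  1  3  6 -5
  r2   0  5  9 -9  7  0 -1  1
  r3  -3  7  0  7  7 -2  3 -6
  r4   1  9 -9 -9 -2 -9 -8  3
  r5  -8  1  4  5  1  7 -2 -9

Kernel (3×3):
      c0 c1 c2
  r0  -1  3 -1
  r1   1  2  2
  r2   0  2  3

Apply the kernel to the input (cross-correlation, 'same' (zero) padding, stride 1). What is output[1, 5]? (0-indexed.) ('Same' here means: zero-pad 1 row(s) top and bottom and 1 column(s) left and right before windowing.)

36

The receptive field on the zero-padded input at this output position is [-5 3 -6 / 1 3 6 / 7 0 -1]. Elementwise product with the kernel and sum: -5·-1 + 3·3 + -6·-1 + 1·1 + 3·2 + 6·2 + 0·2 + -1·3.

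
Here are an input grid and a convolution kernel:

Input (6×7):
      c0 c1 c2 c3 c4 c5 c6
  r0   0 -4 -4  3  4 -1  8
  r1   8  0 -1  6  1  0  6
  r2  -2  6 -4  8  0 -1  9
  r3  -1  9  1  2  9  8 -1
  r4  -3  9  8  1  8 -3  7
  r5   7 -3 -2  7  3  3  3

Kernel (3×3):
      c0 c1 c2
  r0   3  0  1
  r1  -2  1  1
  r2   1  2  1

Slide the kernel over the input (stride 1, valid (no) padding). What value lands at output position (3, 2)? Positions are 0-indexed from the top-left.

The receptive field on the input at this output position is [1 2 9 / 8 1 8 / -2 7 3]. Elementwise product with the kernel and sum: 1·3 + 9·1 + 8·-2 + 1·1 + 8·1 + -2·1 + 7·2 + 3·1.

20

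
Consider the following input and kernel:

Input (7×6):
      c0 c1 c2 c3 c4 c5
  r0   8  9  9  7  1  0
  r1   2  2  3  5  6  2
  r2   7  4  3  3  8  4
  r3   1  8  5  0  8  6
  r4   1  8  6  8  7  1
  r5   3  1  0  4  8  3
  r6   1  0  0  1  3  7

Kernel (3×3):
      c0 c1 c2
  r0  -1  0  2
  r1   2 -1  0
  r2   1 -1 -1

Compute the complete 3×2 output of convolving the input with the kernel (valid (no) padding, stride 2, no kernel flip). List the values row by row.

Output[0,0]: The receptive field on the input at this output position is [8 9 9 / 2 2 3 / 7 4 3]. Elementwise product with the kernel and sum: 8·-1 + 9·2 + 2·2 + 2·-1 + 7·1 + 4·-1 + 3·-1.
Output[0,1]: The receptive field on the input at this output position is [9 7 1 / 3 5 6 / 3 3 8]. Elementwise product with the kernel and sum: 9·-1 + 1·2 + 3·2 + 5·-1 + 3·1 + 3·-1 + 8·-1.

12 -14
-20 14
17 0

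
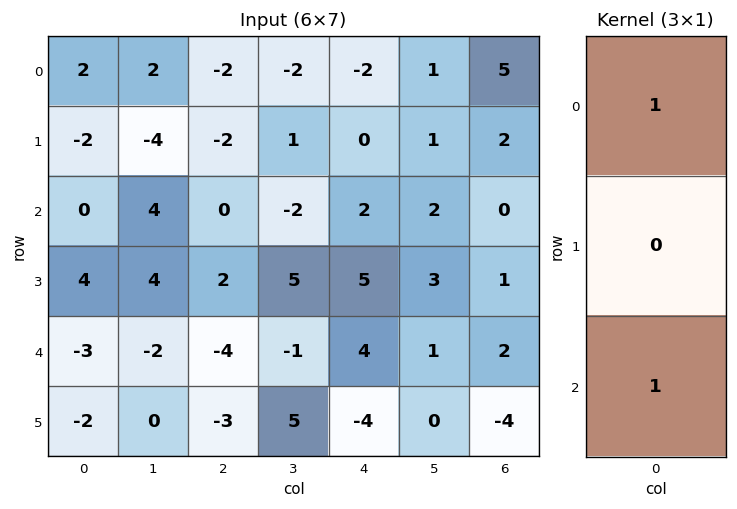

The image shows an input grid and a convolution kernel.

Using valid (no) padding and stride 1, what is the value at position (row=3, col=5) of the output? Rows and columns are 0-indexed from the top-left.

The receptive field on the input at this output position is [3 / 1 / 0]. Elementwise product with the kernel and sum: 3·1 + 0·1.

3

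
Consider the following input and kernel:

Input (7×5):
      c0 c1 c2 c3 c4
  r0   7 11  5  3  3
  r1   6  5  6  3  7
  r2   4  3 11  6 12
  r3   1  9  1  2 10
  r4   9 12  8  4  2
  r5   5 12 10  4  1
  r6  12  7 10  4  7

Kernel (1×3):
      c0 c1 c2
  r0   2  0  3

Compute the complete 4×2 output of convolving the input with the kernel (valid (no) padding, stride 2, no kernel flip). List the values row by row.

Output[0,0]: The receptive field on the input at this output position is [7 11 5]. Elementwise product with the kernel and sum: 7·2 + 5·3.

29 19
41 58
42 22
54 41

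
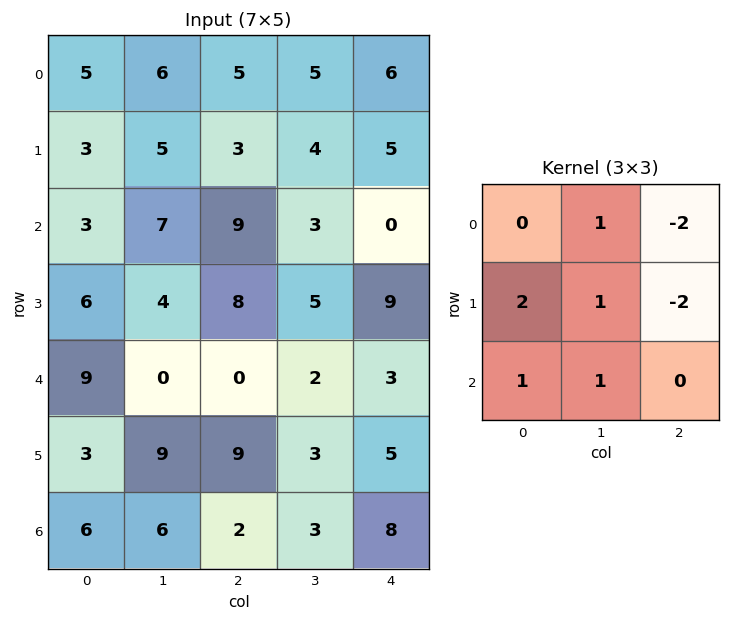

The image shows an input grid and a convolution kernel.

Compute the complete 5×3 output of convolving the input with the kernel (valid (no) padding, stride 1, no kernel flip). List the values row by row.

Output[0,0]: The receptive field on the input at this output position is [5 6 5 / 3 5 3 / 3 7 9]. Elementwise product with the kernel and sum: 6·1 + 5·-2 + 3·2 + 5·1 + 3·-2 + 3·1 + 7·1.
Output[0,1]: The receptive field on the input at this output position is [6 5 5 / 5 3 4 / 7 9 3]. Elementwise product with the kernel and sum: 5·1 + 5·-2 + 5·2 + 3·1 + 4·-2 + 7·1 + 9·1.

11 16 5
4 24 28
-2 9 8
18 12 -5
9 25 12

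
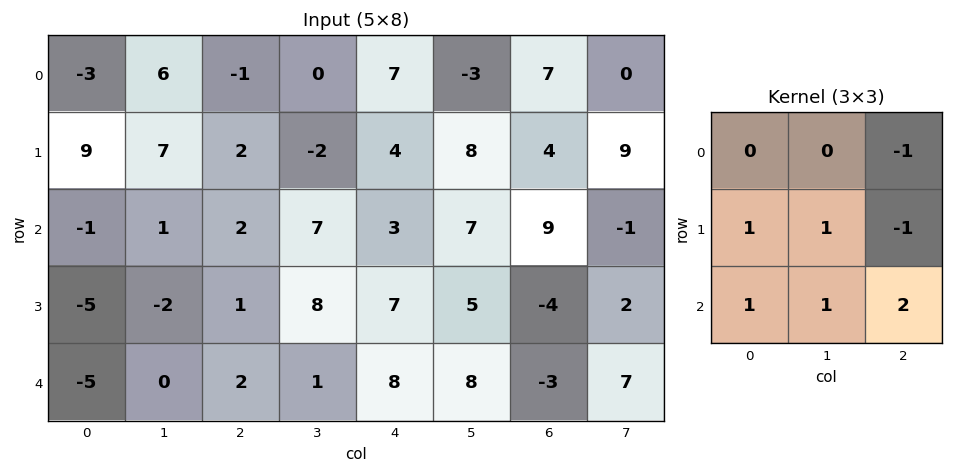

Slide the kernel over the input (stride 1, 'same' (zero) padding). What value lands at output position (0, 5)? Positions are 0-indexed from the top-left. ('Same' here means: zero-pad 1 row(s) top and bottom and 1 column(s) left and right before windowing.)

17

The receptive field on the zero-padded input at this output position is [0 0 0 / 7 -3 7 / 4 8 4]. Elementwise product with the kernel and sum: 0·-1 + 7·1 + -3·1 + 7·-1 + 4·1 + 8·1 + 4·2.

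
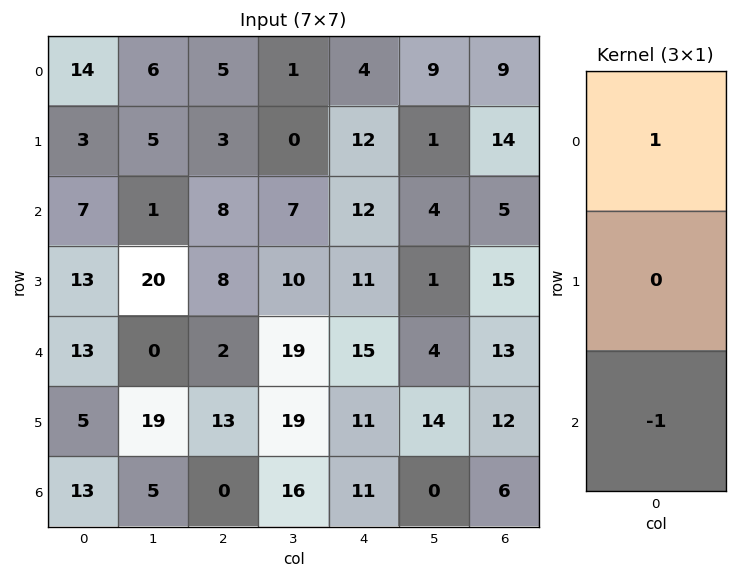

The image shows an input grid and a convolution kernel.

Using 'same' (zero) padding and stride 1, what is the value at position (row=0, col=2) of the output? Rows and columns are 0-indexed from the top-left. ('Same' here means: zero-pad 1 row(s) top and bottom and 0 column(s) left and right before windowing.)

The receptive field on the zero-padded input at this output position is [0 / 5 / 3]. Elementwise product with the kernel and sum: 0·1 + 3·-1.

-3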